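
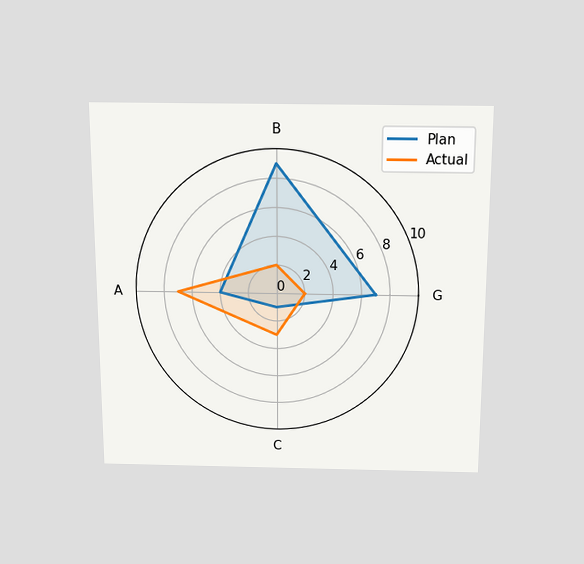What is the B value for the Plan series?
The chart is viewed slightly from above. On the B axis, Plan reaches 9.

9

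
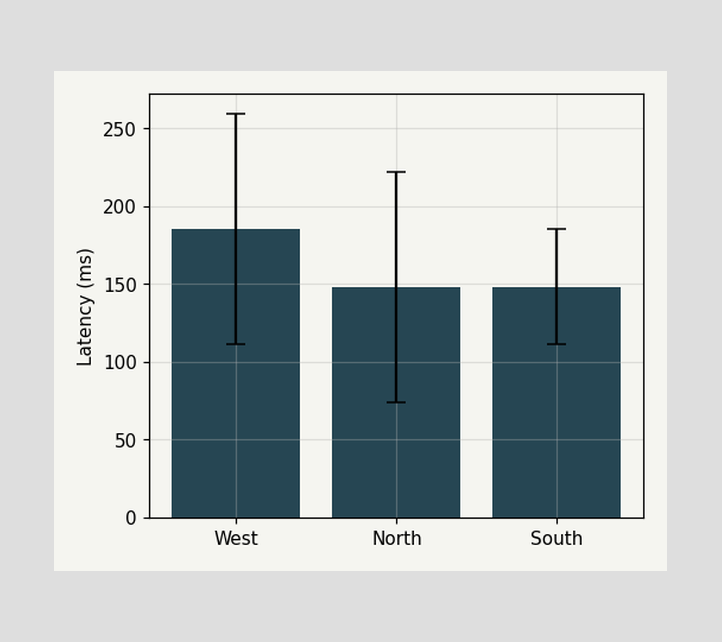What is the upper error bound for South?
The South bar's upper whisker reaches 185ms.

185ms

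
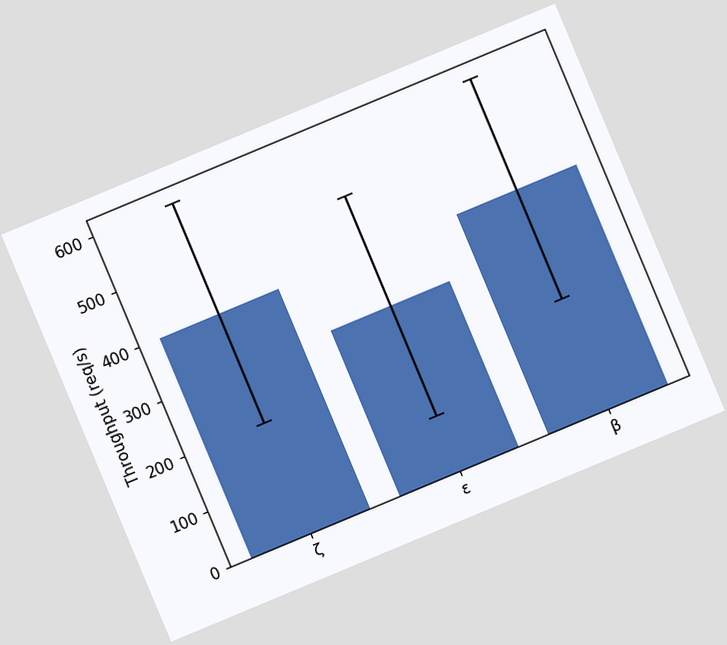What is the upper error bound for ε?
500req/s

The chart is tilted about 23° counter-clockwise. The ε bar's upper whisker reaches 500req/s.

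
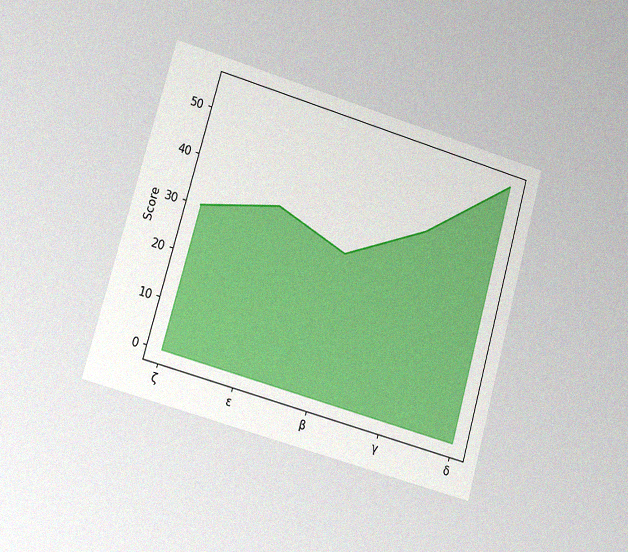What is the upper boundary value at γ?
40

The chart is tilted about 16° clockwise and viewed at a slight angle, with some photo noise. At γ the upper boundary is at 40.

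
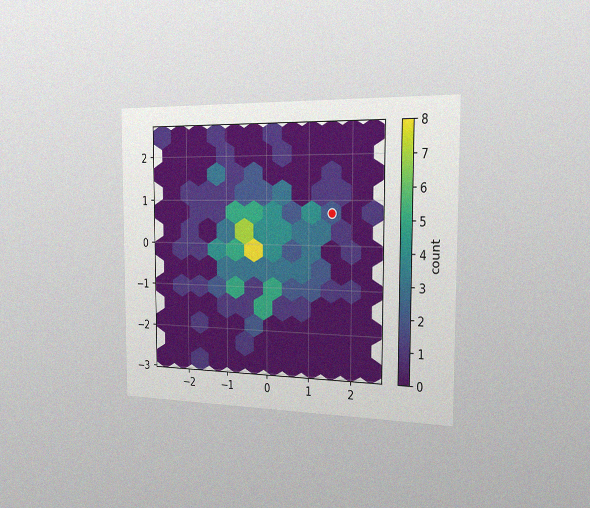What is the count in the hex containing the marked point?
2

The chart is viewed slightly from the right, with some photo noise. The marked hex reads 2 on the colorbar.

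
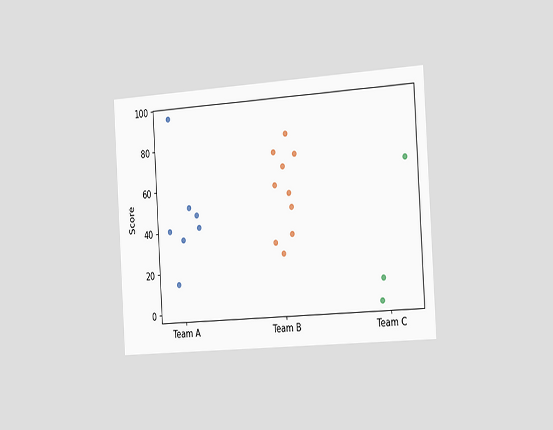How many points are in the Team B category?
The chart is tilted about 3° counter-clockwise and viewed slightly from the right. Counting the markers in the Team B column gives 10.

10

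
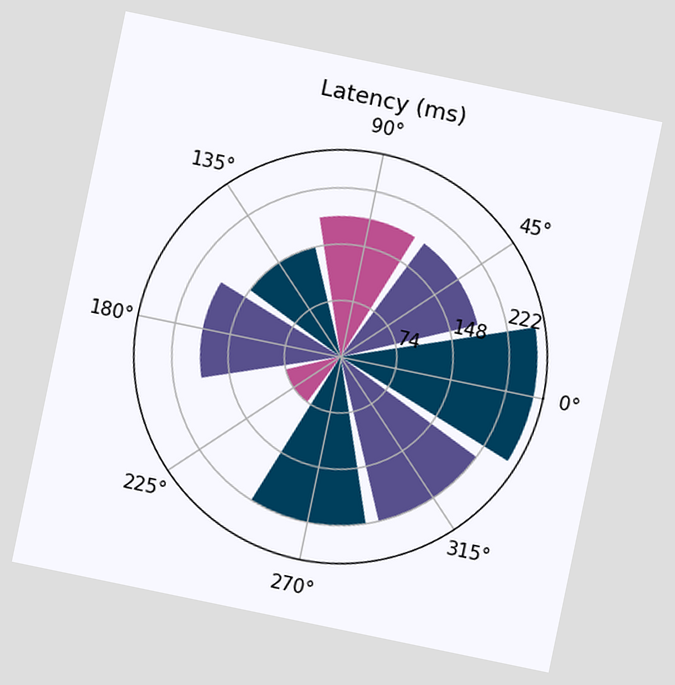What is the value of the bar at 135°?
The chart is tilted about 12° clockwise. The bar at 135° reaches 148ms on the radial axis.

148ms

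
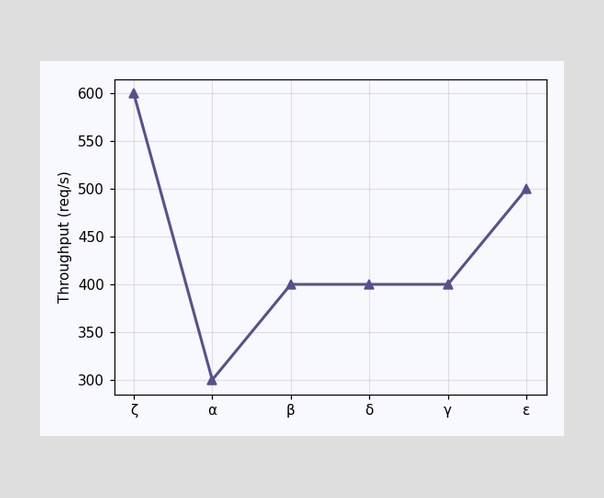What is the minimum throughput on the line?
300req/s

The lowest point is at α, and reading across to the y-axis gives 300req/s.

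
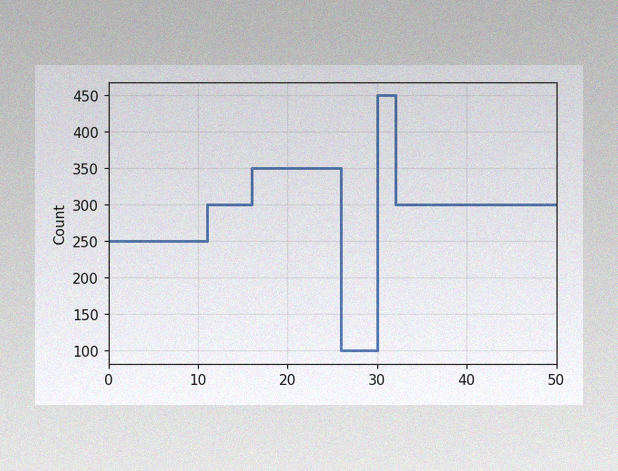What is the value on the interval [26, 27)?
100

The image has some photo noise and uneven lighting. On [26, 27) the step sits at 100.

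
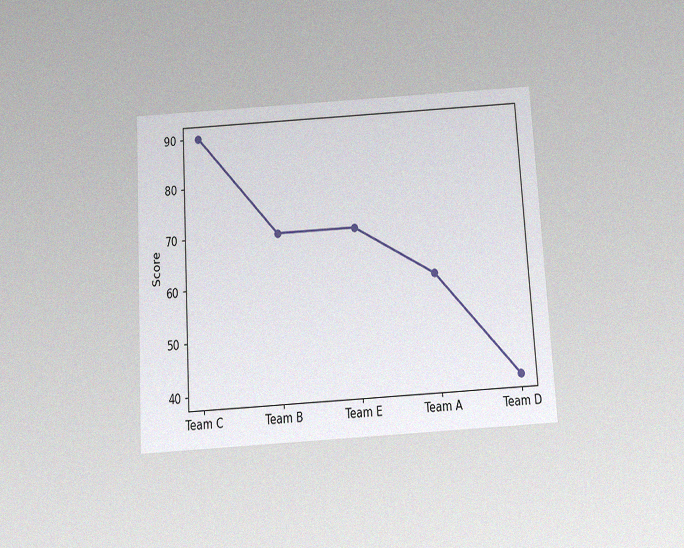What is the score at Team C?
The chart is tilted about 3° counter-clockwise and viewed slightly from below, with some photo noise. At Team C, the line is at 90.

90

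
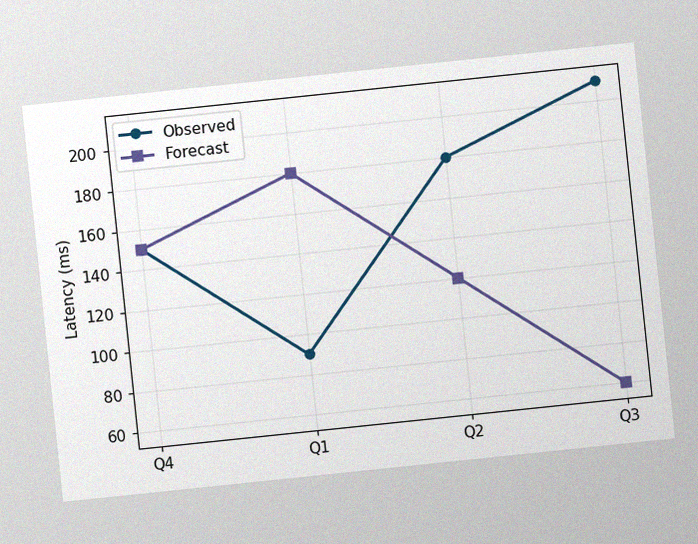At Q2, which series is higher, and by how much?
Observed, by 60ms

The chart is tilted about 6° counter-clockwise, with some photo noise. At Q2, Observed sits above the other line by 60ms.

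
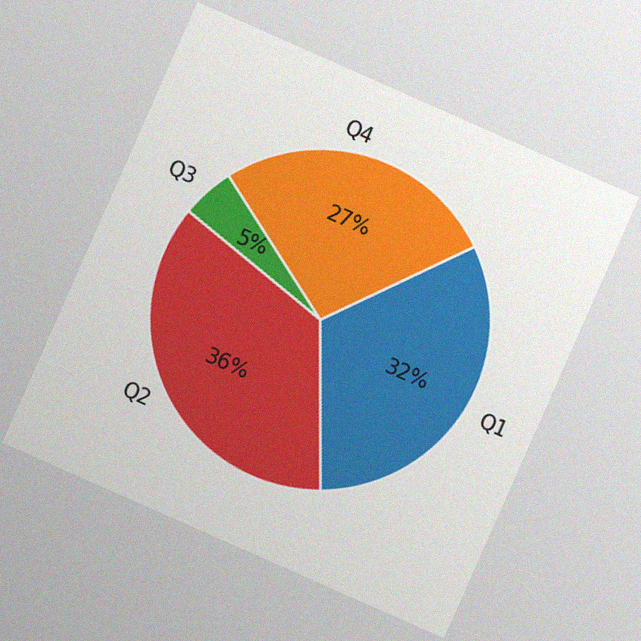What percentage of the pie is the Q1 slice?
The chart is tilted about 24° clockwise, with some photo noise. The Q1 slice takes up 32% of the pie.

32%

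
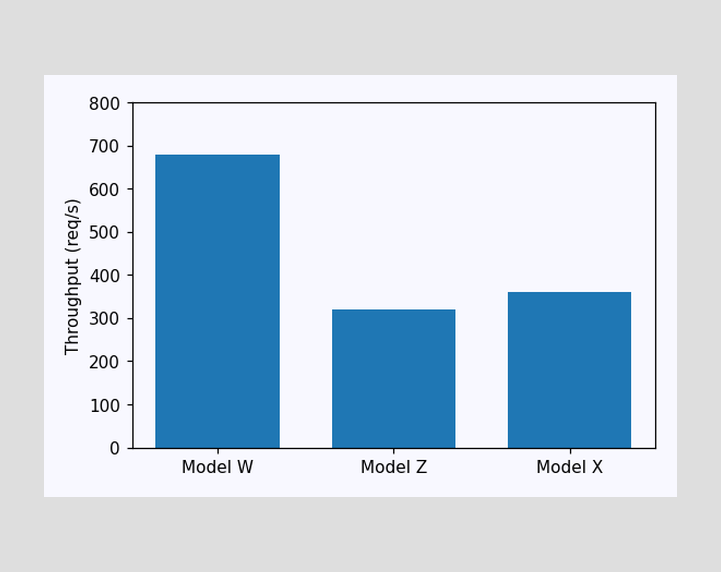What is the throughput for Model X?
Reading along the chart's y-axis, the Model X bar reaches 360req/s.

360req/s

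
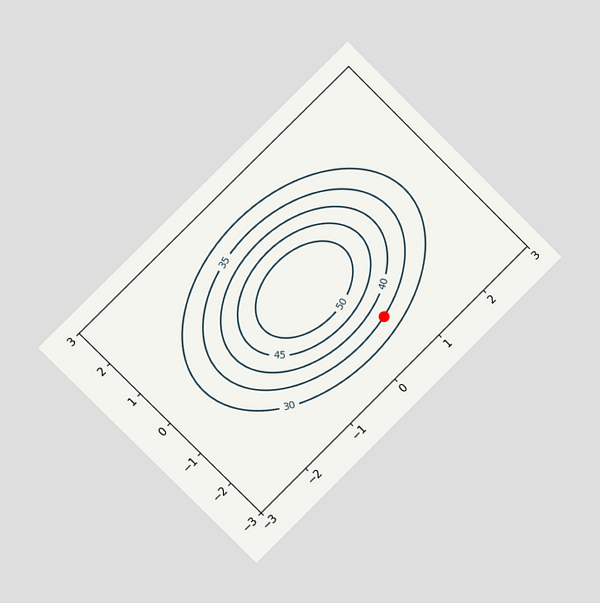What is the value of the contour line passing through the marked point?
35

The chart is tilted about 45° counter-clockwise and viewed slightly from the left. The marked point sits on the contour labelled 35.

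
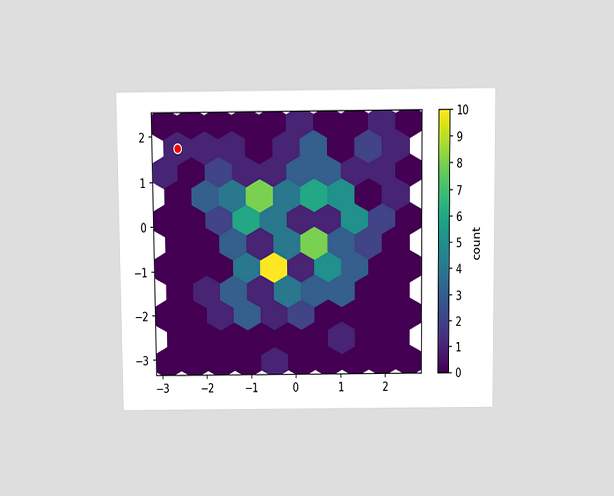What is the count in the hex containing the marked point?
1

The chart is viewed at a slight angle. The marked hex reads 1 on the colorbar.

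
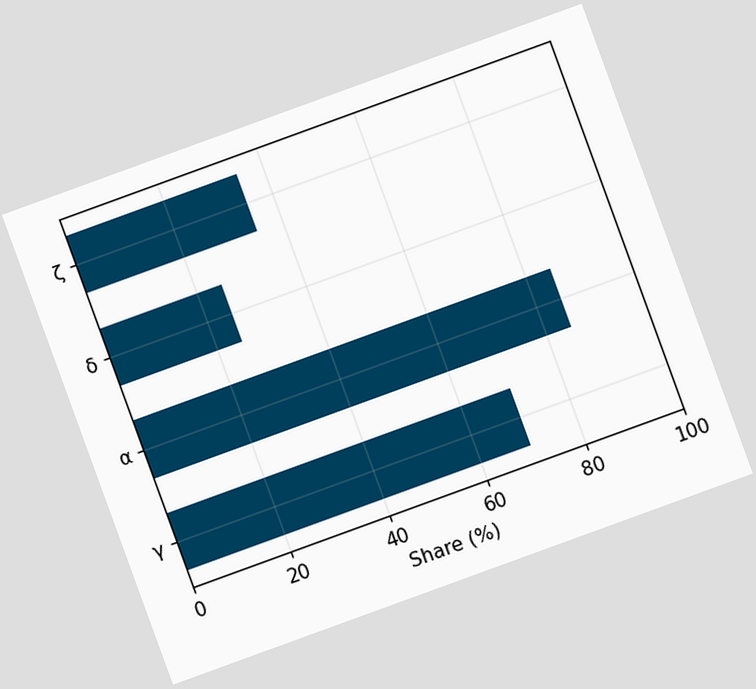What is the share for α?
85%

The chart is tilted about 20° counter-clockwise. Reading along the chart's x-axis, the α bar reaches 85%.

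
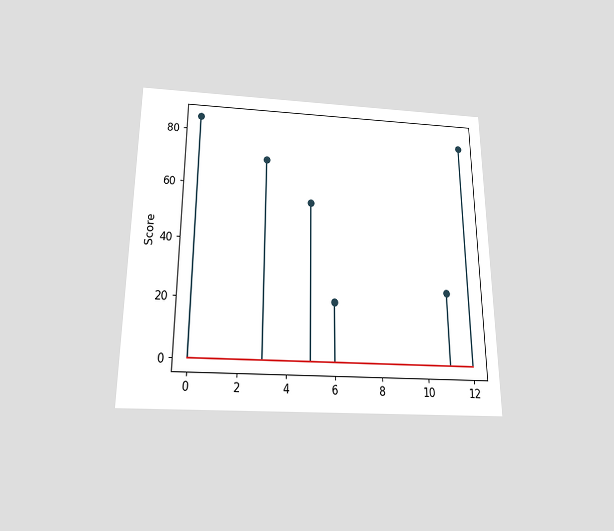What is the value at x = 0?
85

The chart is viewed slightly from below. The stem at x=0 reaches 85.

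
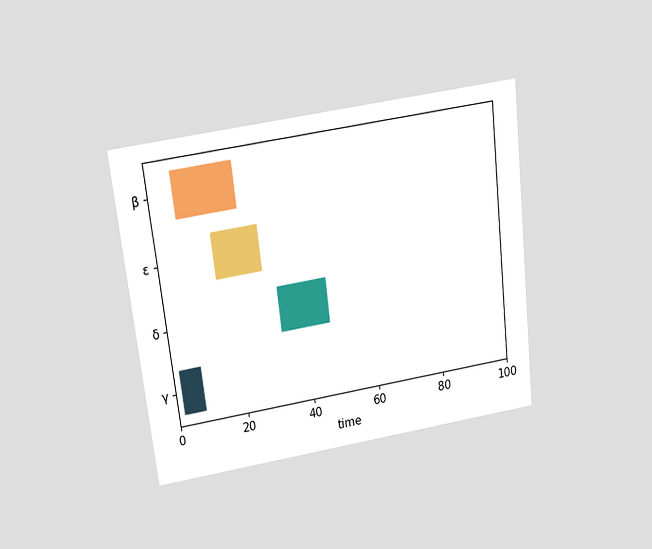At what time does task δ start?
The chart is tilted about 7° counter-clockwise and viewed slightly from above. The δ bar begins at t=33.

33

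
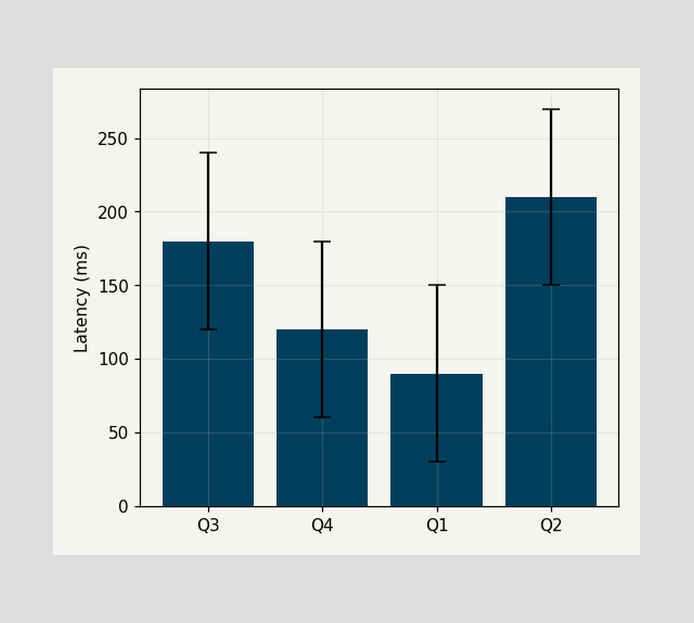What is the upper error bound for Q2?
The Q2 bar's upper whisker reaches 270ms.

270ms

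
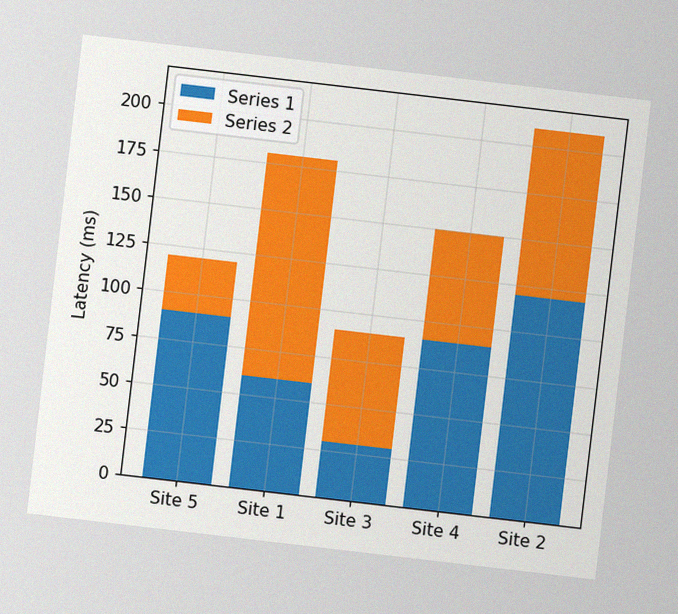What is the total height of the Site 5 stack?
120ms

The chart is tilted about 7° clockwise, with some photo noise. The Site 5 stack's top reaches 120ms on the y-axis.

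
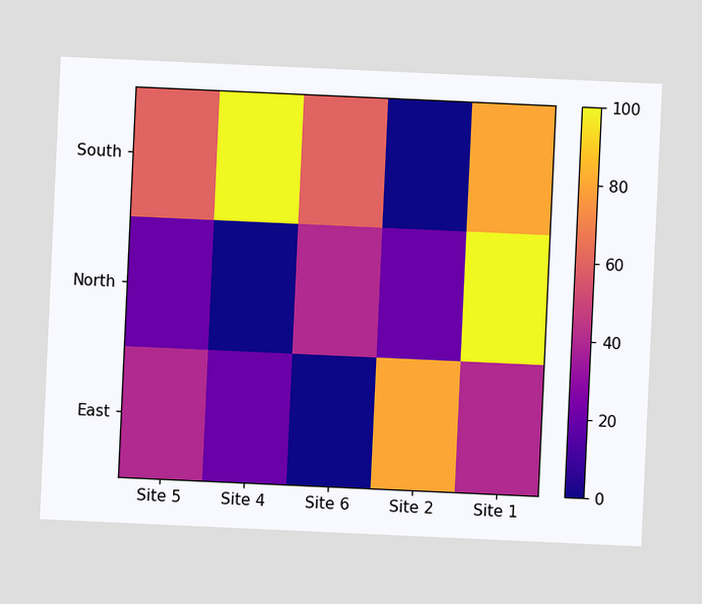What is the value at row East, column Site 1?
The chart is tilted about 3° clockwise. Matching cell (East, Site 1) against the colorbar gives 40.

40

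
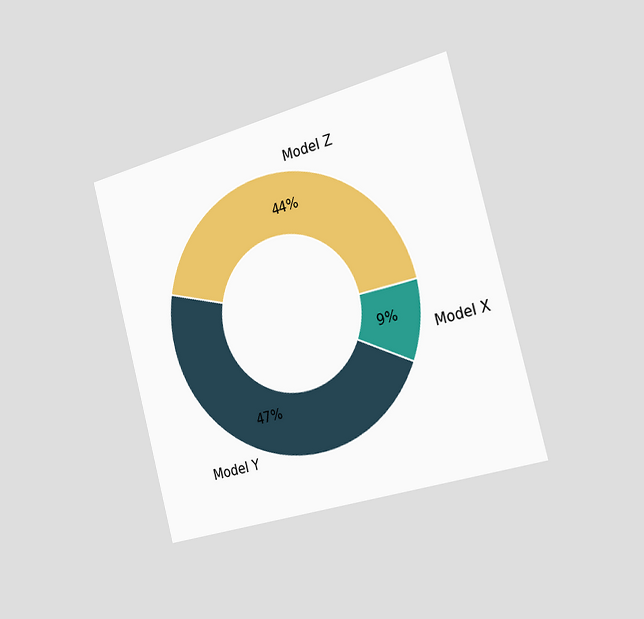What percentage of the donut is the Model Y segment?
The chart is tilted about 15° counter-clockwise and viewed slightly from the right. The Model Y segment takes up 47% of the ring.

47%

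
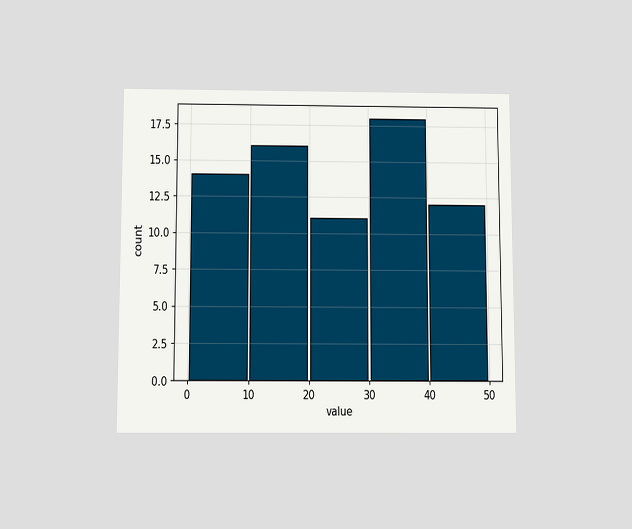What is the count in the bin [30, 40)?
18

The chart is viewed slightly from below. The [30, 40) bin has height 18.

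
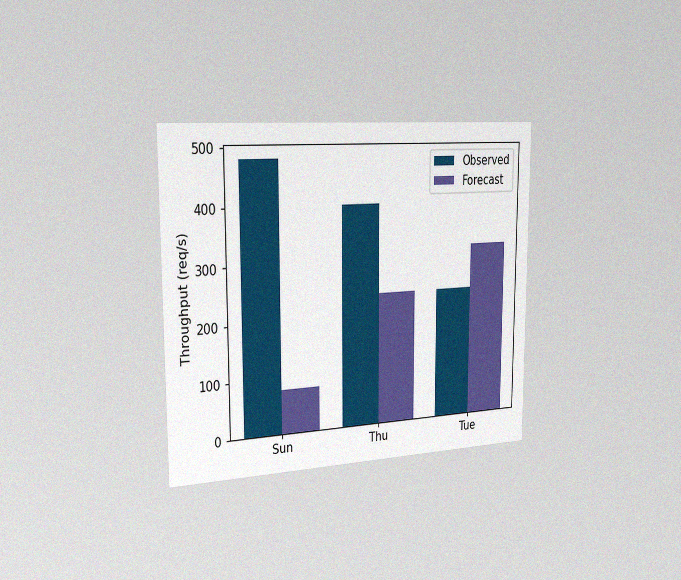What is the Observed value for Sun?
480req/s

The chart is viewed slightly from the left, with some photo noise. The Observed bar at Sun reaches 480req/s on the y-axis.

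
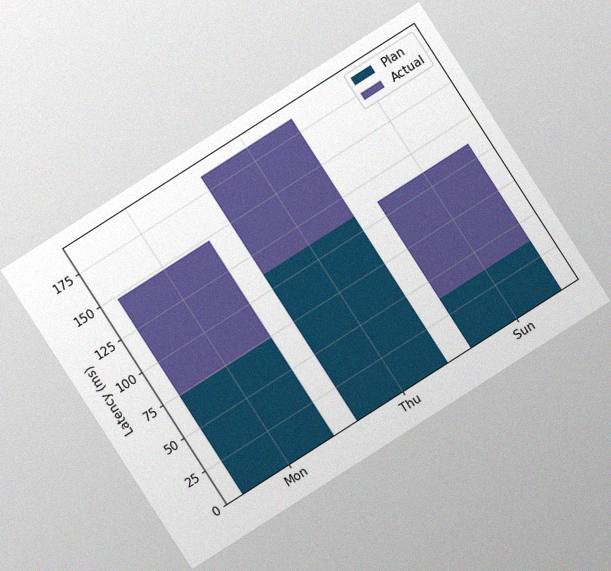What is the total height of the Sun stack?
111ms

The chart is tilted about 33° counter-clockwise, with some photo noise. The Sun stack's top reaches 111ms on the y-axis.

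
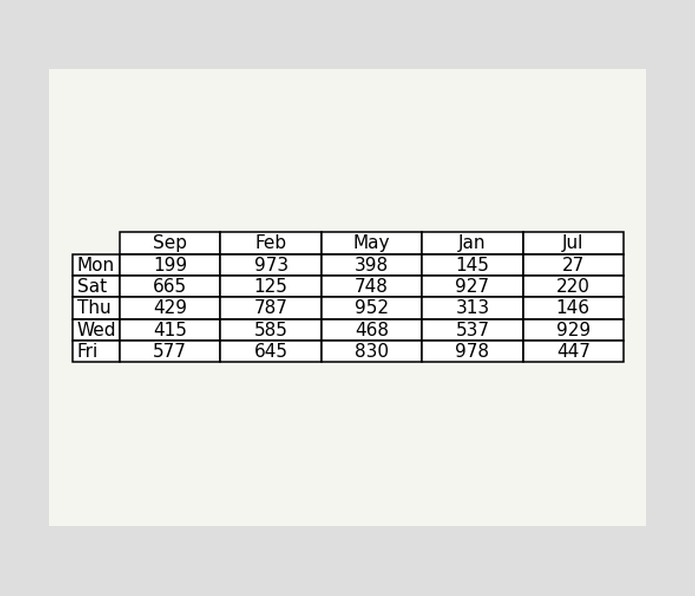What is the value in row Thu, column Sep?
429

The (Thu, Sep) cell reads 429.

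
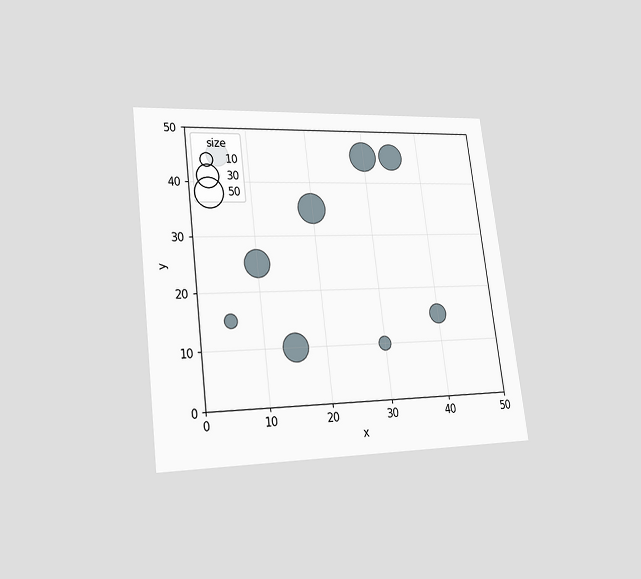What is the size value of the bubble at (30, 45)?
50

The chart is tilted about 7° counter-clockwise and viewed at a slight angle. Matching the bubble at (30, 45) against the size legend gives 50.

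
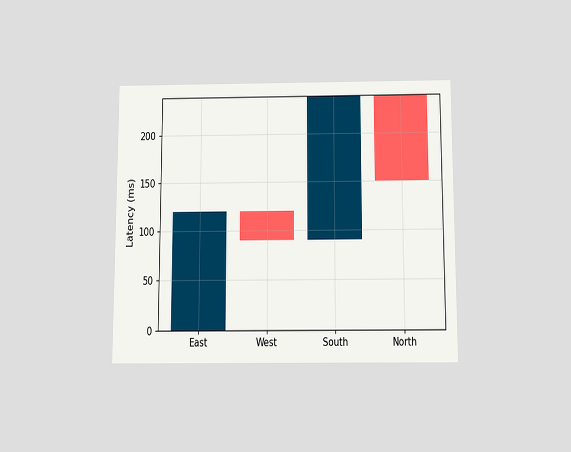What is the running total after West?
90ms

The chart is viewed slightly from below. After West the running total reaches 90ms.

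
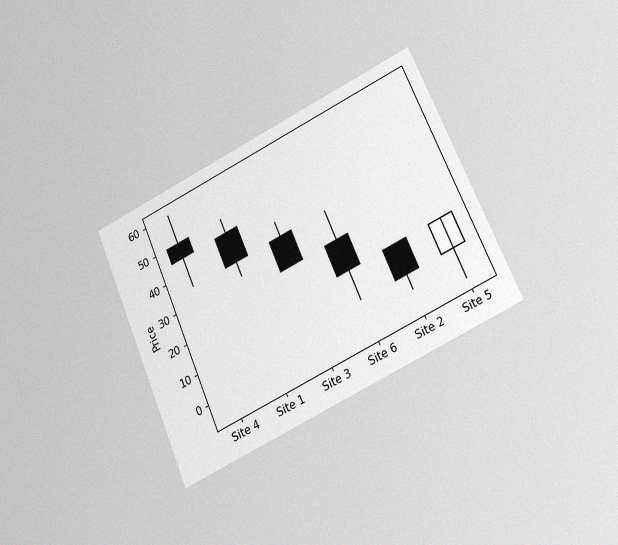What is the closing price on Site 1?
The chart is tilted about 24° counter-clockwise and viewed at a slight angle, with some photo noise. The Site 1 candle closes at 35.

35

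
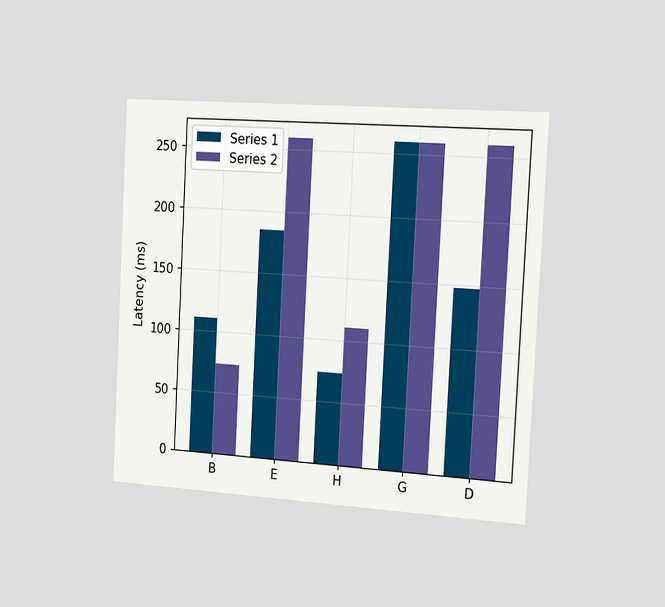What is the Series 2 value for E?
The chart is tilted about 3° clockwise and viewed slightly from the right. The Series 2 bar at E reaches 259ms on the y-axis.

259ms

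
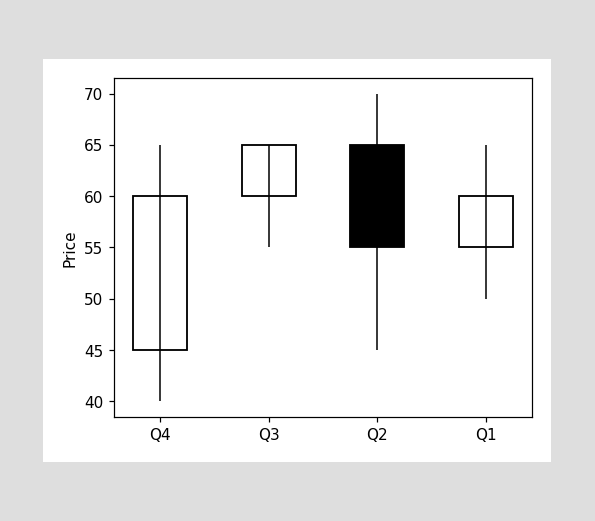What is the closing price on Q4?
60

The Q4 candle closes at 60.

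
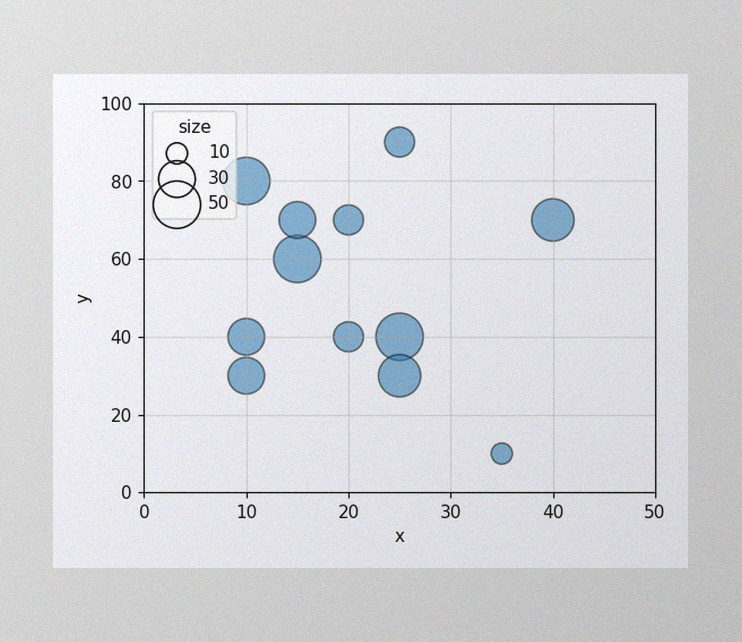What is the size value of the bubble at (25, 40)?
The image has some photo noise and uneven lighting. Matching the bubble at (25, 40) against the size legend gives 50.

50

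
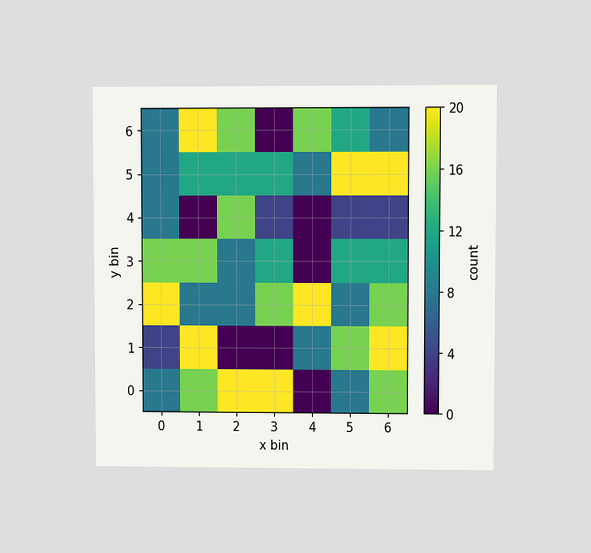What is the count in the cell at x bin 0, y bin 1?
The chart is viewed at a slight angle. Matching the cell (0, 1) against the colorbar gives 4.

4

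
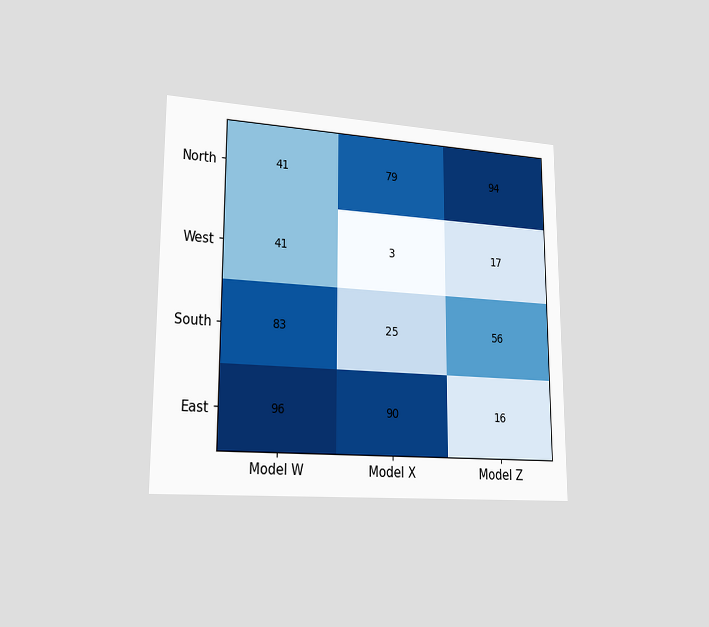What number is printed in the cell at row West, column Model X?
3

The chart is viewed slightly from the left. The (West, Model X) cell reads 3.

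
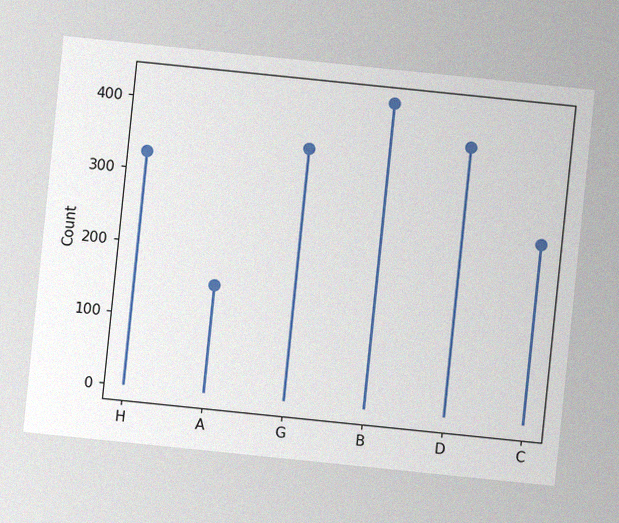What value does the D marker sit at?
The chart is tilted about 6° clockwise, with some photo noise. The D marker sits at 375.

375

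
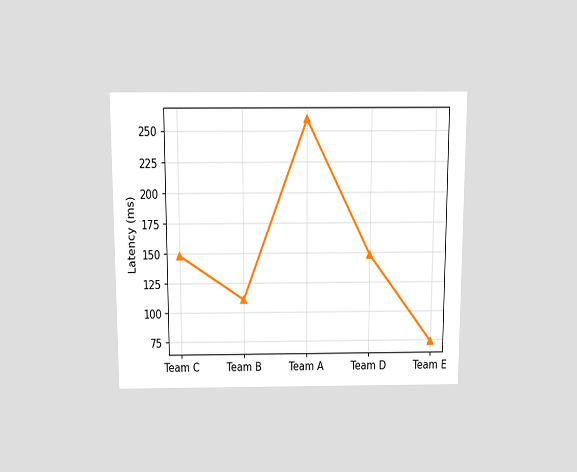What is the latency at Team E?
The chart is viewed slightly from above. At Team E, the line is at 74ms.

74ms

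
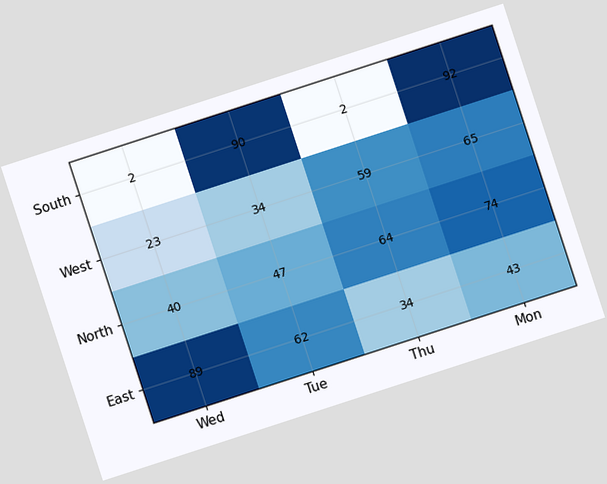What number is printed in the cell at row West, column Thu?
The chart is tilted about 18° counter-clockwise. The (West, Thu) cell reads 59.

59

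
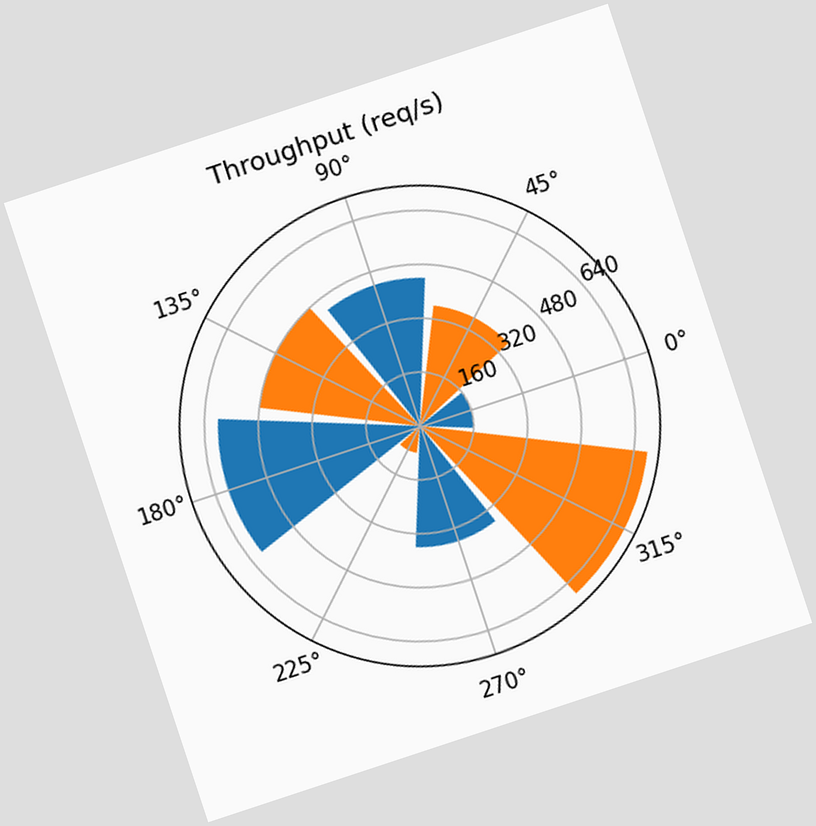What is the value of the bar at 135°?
480req/s

The chart is tilted about 18° counter-clockwise. The bar at 135° reaches 480req/s on the radial axis.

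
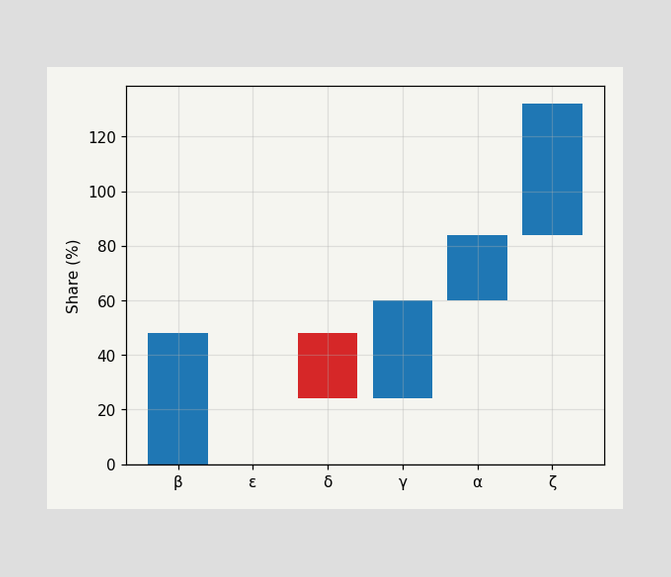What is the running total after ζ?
After ζ the running total reaches 132%.

132%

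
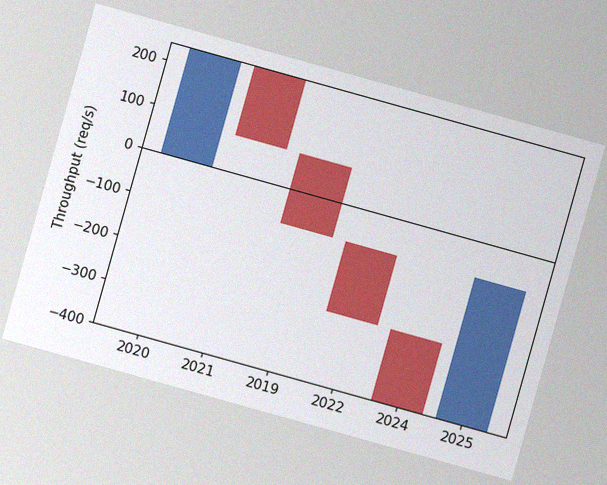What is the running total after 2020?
The chart is tilted about 16° clockwise, with some photo noise. After 2020 the running total reaches 240req/s.

240req/s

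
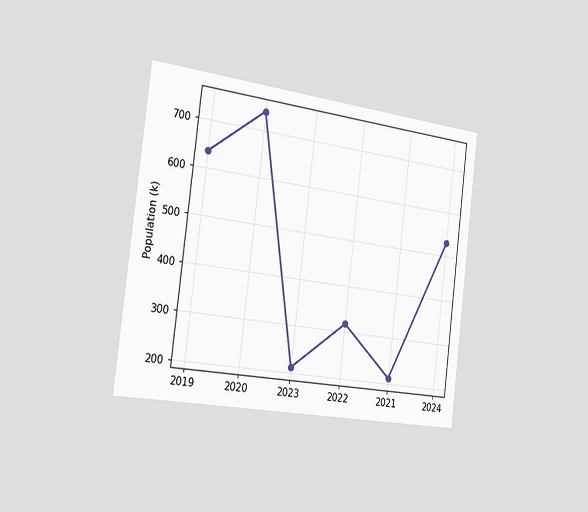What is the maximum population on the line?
The chart is tilted about 7° clockwise and viewed slightly from the left. The highest point is at 2020, and reading across to the y-axis gives 742k.

742k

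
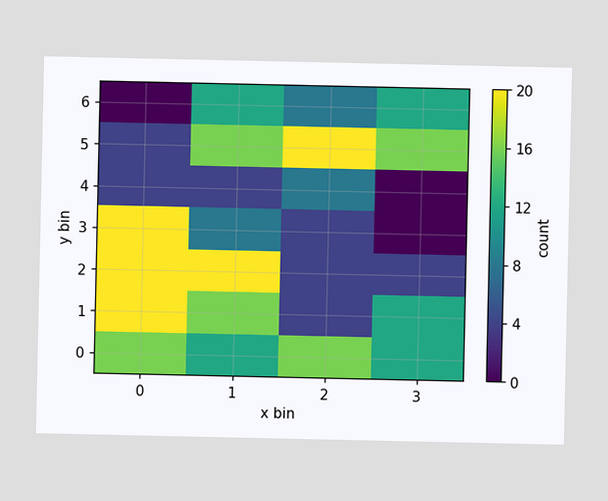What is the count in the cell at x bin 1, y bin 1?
Matching the cell (1, 1) against the colorbar gives 16.

16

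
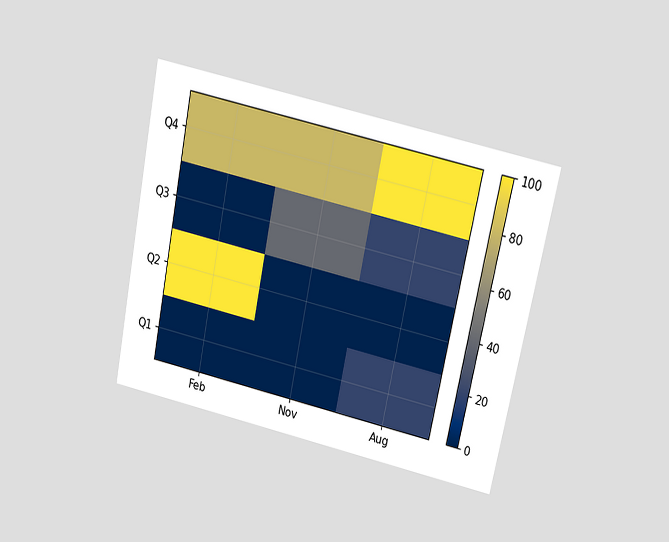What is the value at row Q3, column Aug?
The chart is tilted about 12° clockwise and viewed slightly from above. Matching cell (Q3, Aug) against the colorbar gives 20.

20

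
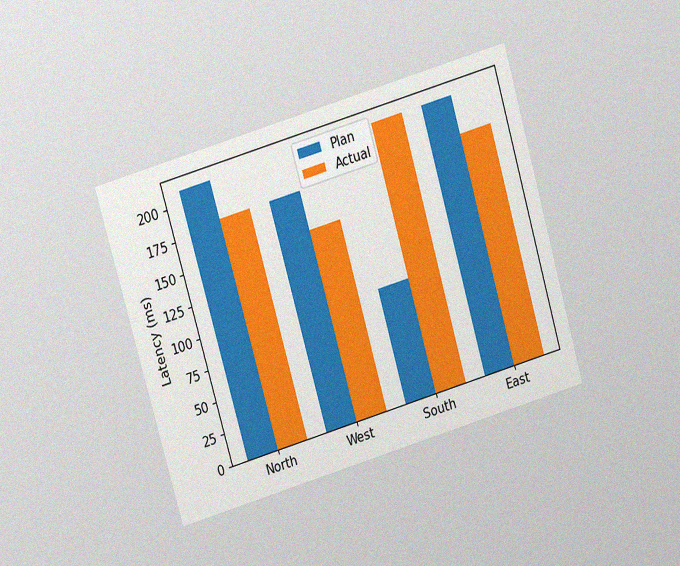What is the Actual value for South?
210ms

The chart is tilted about 16° counter-clockwise and viewed at a slight angle, with some photo noise. The Actual bar at South reaches 210ms on the y-axis.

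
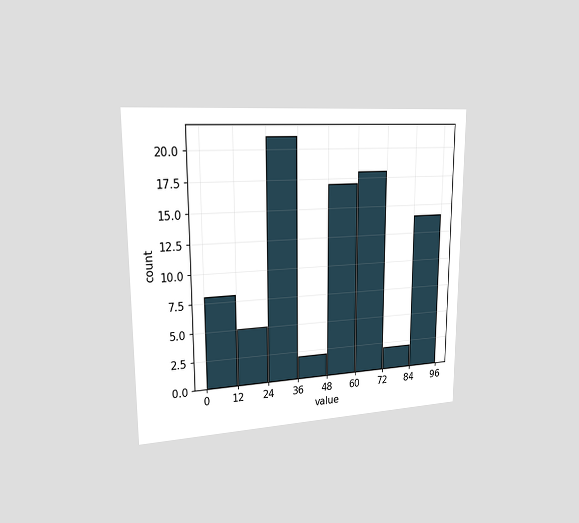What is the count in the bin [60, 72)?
The chart is viewed slightly from the left. The [60, 72) bin has height 18.

18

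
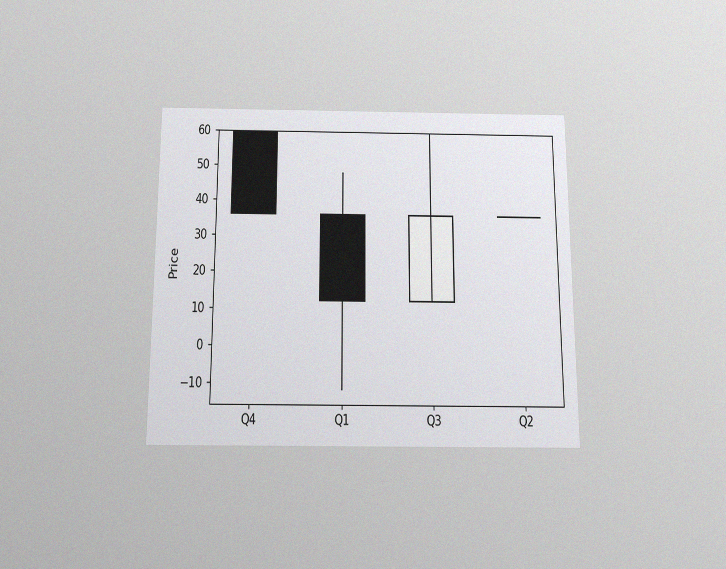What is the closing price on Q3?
36

The chart is viewed slightly from below, with some photo noise. The Q3 candle closes at 36.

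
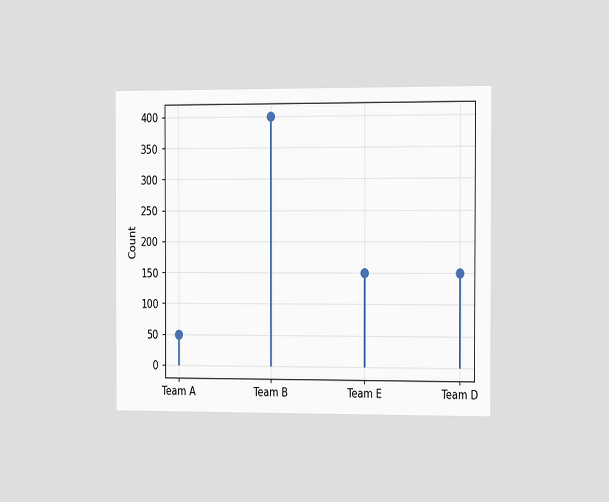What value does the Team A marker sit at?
50

The chart is viewed slightly from the right. The Team A marker sits at 50.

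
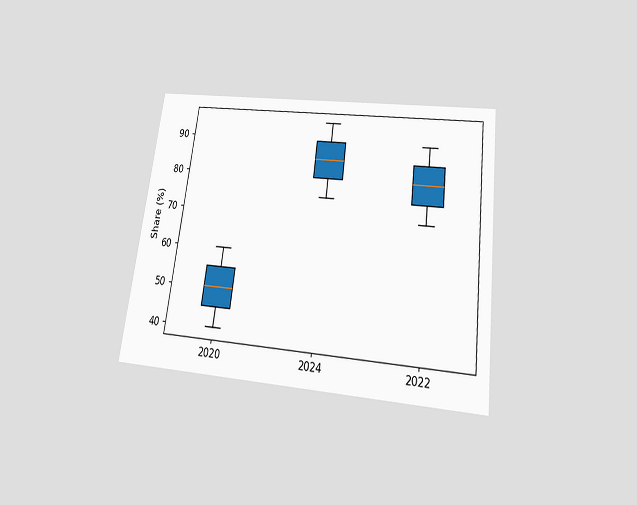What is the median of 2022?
The chart is tilted about 7° clockwise and viewed slightly from below. The median line in the 2022 box sits at 80%.

80%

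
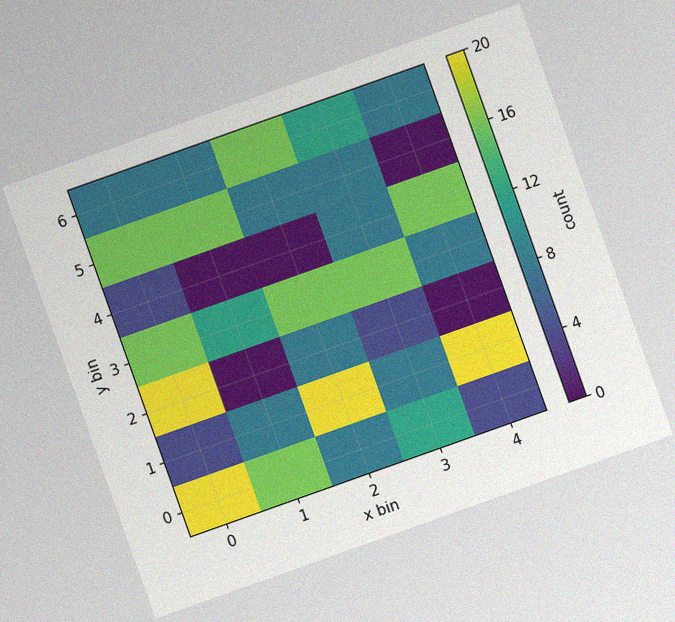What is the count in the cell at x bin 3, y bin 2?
4

The chart is tilted about 20° counter-clockwise, with some photo noise. Matching the cell (3, 2) against the colorbar gives 4.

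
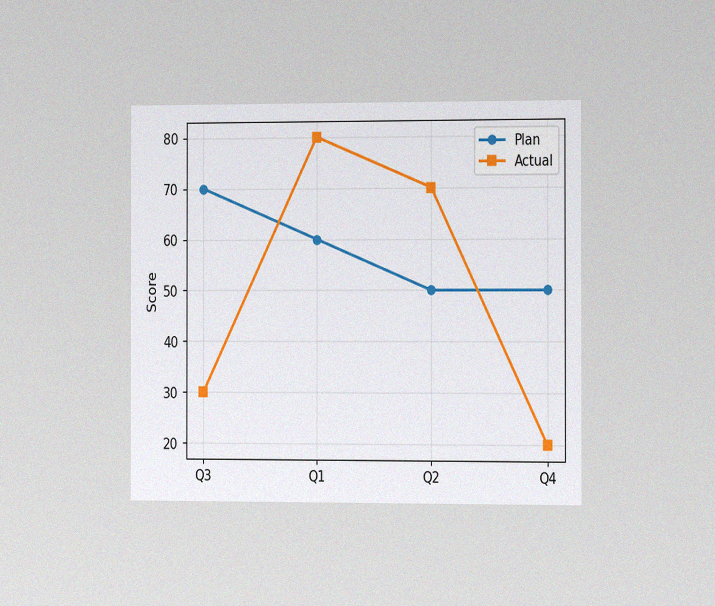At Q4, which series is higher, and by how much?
Plan, by 30

The chart is viewed slightly from the right, with some photo noise. At Q4, Plan sits above the other line by 30.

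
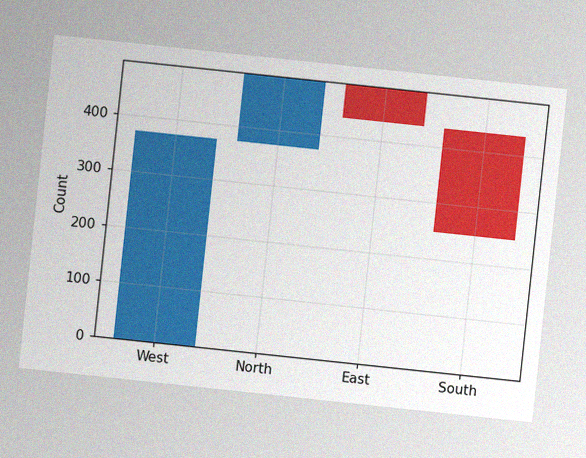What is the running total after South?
248

The chart is tilted about 6° clockwise, with some photo noise. After South the running total reaches 248.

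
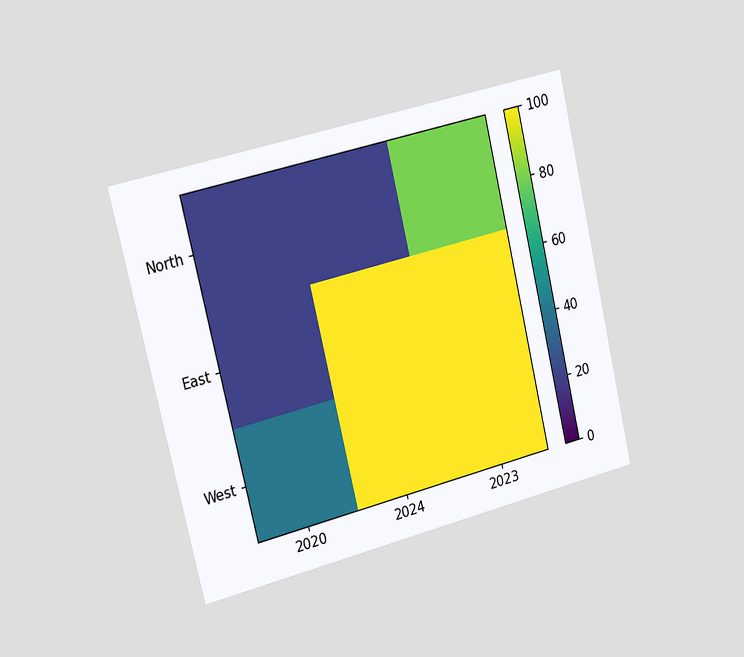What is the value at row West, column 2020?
The chart is tilted about 13° counter-clockwise and viewed slightly from the left. Matching cell (West, 2020) against the colorbar gives 40.

40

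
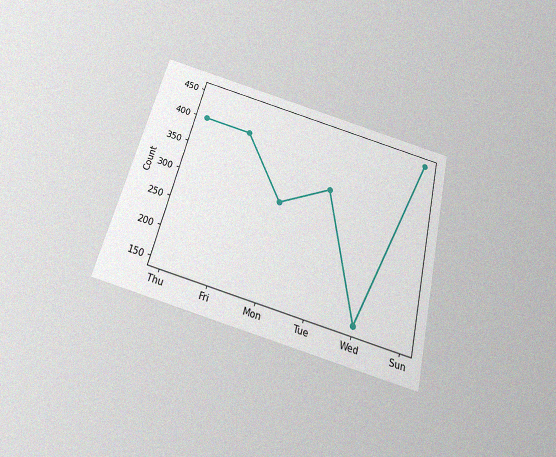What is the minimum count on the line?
The chart is tilted about 14° clockwise and viewed slightly from below, with some photo noise. The lowest point is at Wed, and reading across to the y-axis gives 150.

150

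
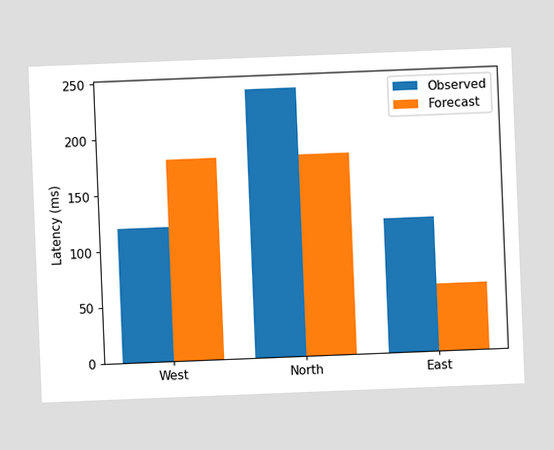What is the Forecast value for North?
180ms

The chart is tilted about 2° counter-clockwise. The Forecast bar at North reaches 180ms on the y-axis.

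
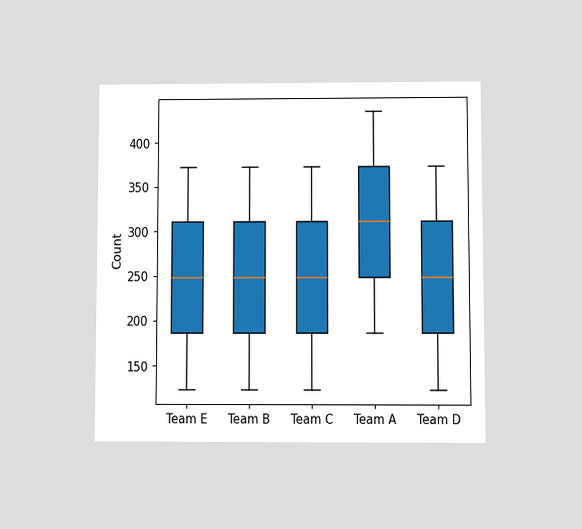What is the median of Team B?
The chart is viewed at a slight angle. The median line in the Team B box sits at 248.

248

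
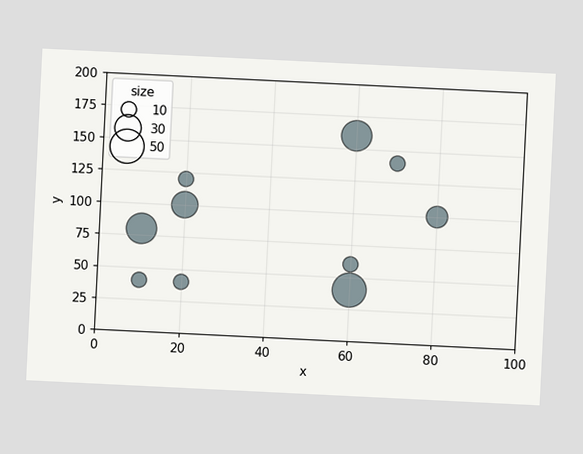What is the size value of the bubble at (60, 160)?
The chart is tilted about 3° clockwise. Matching the bubble at (60, 160) against the size legend gives 40.

40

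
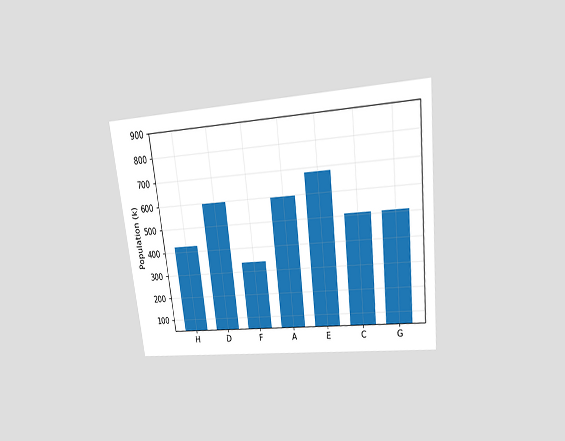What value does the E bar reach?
The chart is tilted about 7° counter-clockwise and viewed at a slight angle. Reading along the chart's y-axis, the E bar reaches 680k.

680k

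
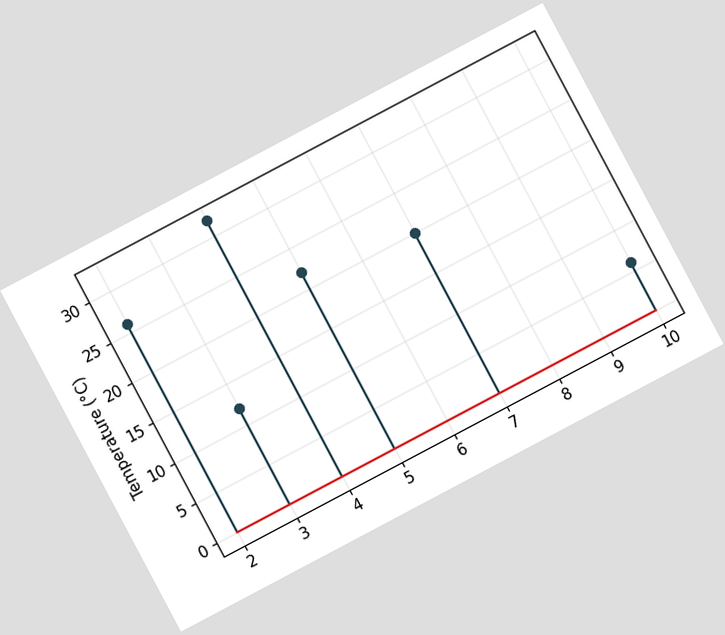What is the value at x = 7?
The chart is tilted about 28° counter-clockwise. The stem at x=7 reaches 20°C.

20°C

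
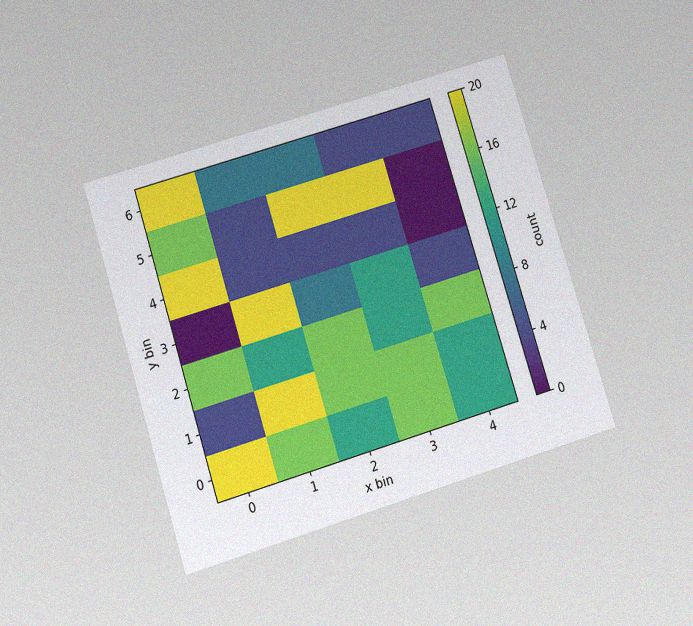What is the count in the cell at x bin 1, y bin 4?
4

The chart is tilted about 17° counter-clockwise and viewed slightly from below, with some photo noise. Matching the cell (1, 4) against the colorbar gives 4.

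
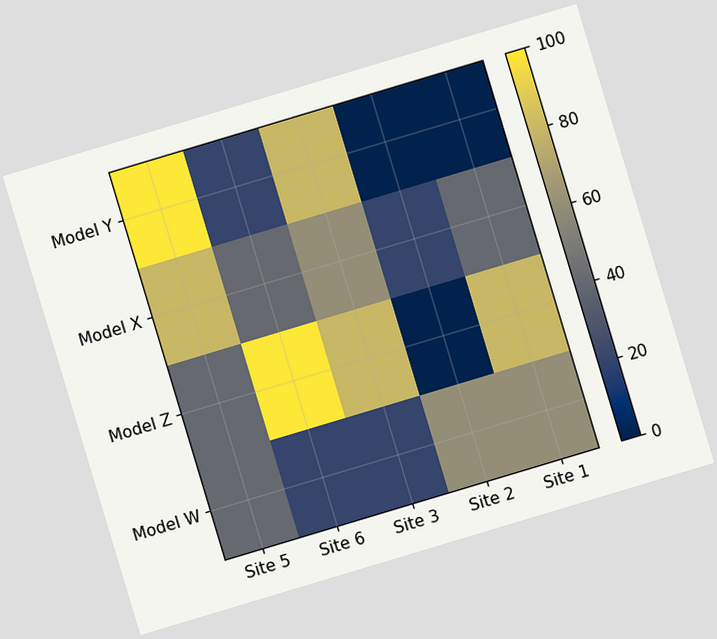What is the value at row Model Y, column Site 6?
The chart is tilted about 17° counter-clockwise. Matching cell (Model Y, Site 6) against the colorbar gives 20.

20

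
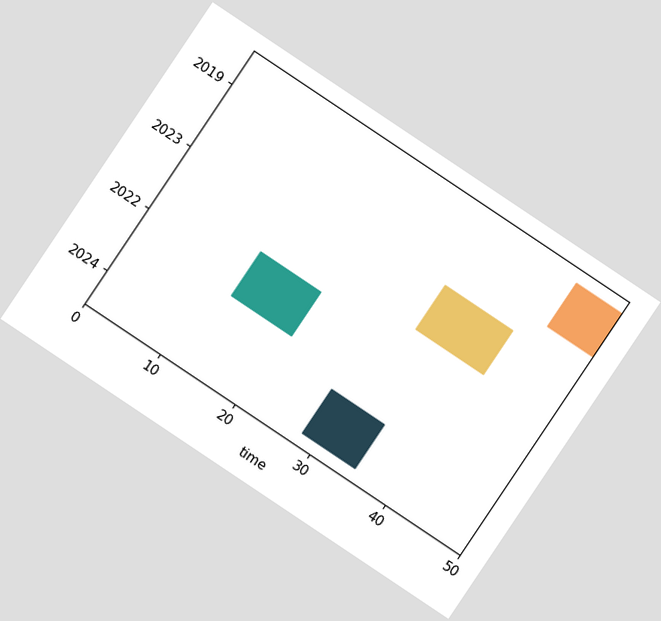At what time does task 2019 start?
44

The chart is tilted about 34° clockwise. The 2019 bar begins at t=44.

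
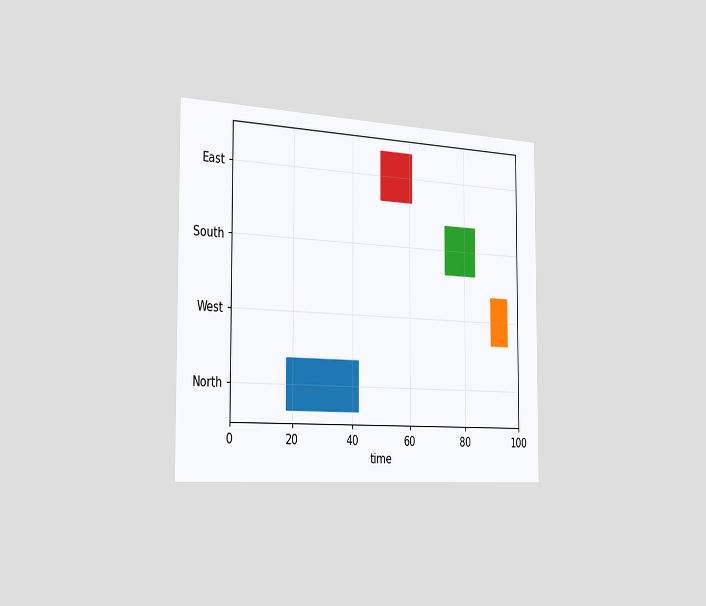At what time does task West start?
The chart is viewed slightly from the left. The West bar begins at t=90.

90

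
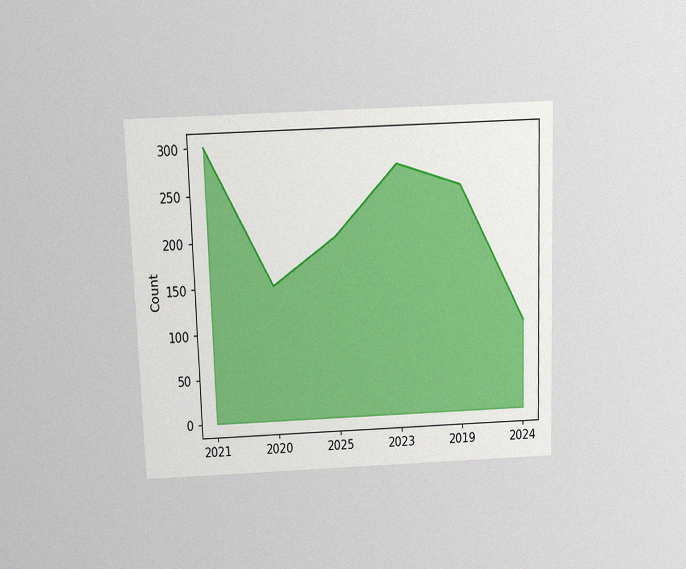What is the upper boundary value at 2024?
100

The chart is viewed slightly from above, with some photo noise. At 2024 the upper boundary is at 100.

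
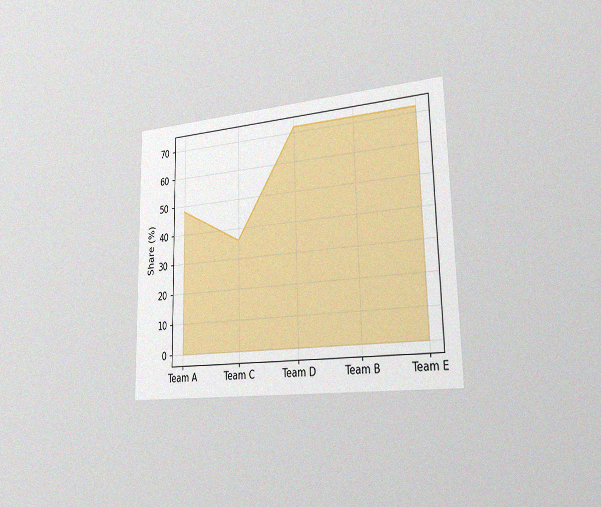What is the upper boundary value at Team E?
72%

The chart is viewed slightly from the right, with some photo noise. At Team E the upper boundary is at 72%.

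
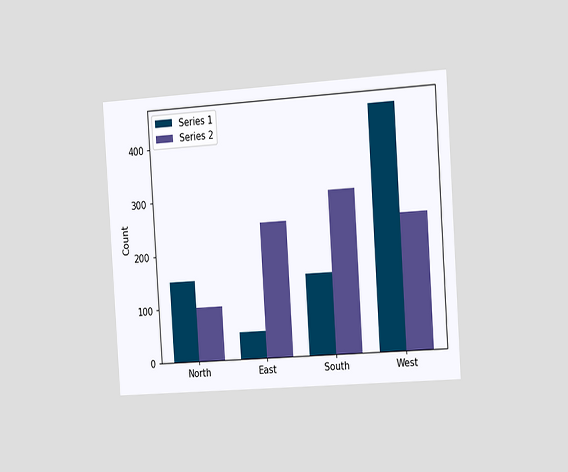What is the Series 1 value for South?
150

The chart is tilted about 4° counter-clockwise and viewed slightly from the right. The Series 1 bar at South reaches 150 on the y-axis.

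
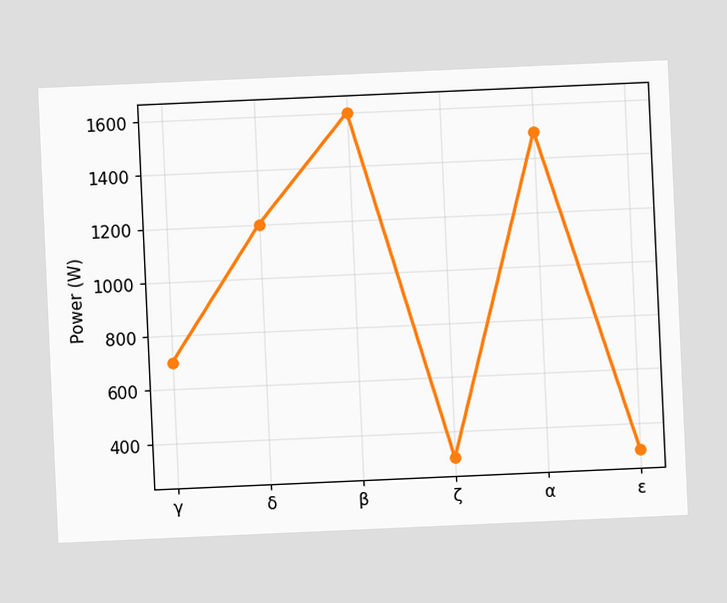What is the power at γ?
700W

The chart is tilted about 3° counter-clockwise. At γ, the line is at 700W.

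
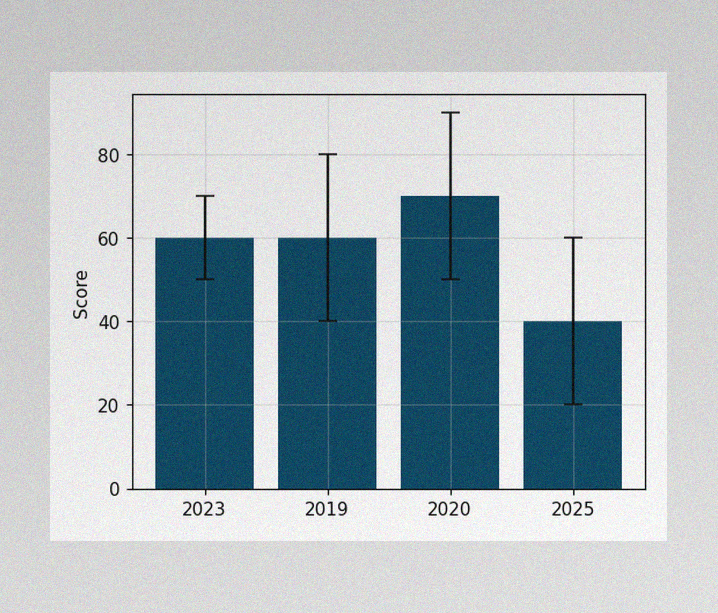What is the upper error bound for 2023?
70

The image has some photo noise and uneven lighting. The 2023 bar's upper whisker reaches 70.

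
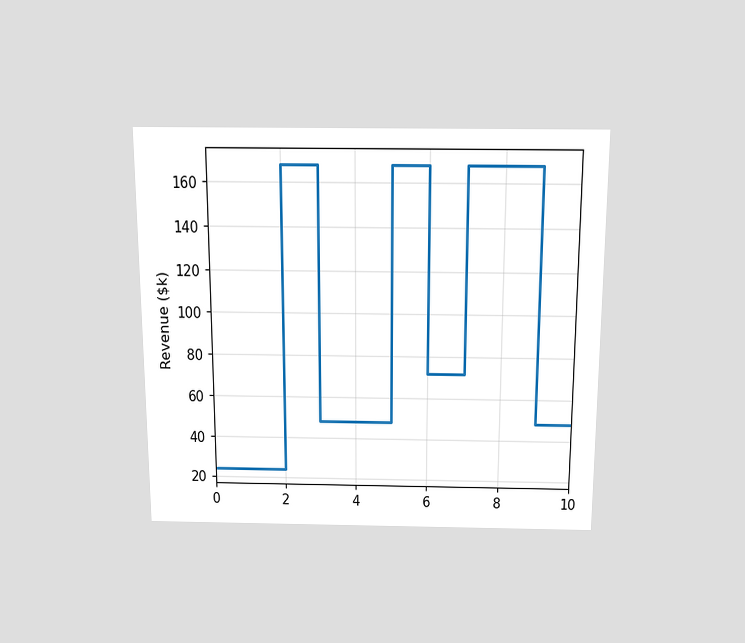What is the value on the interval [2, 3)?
$168k

The chart is viewed slightly from above. On [2, 3) the step sits at $168k.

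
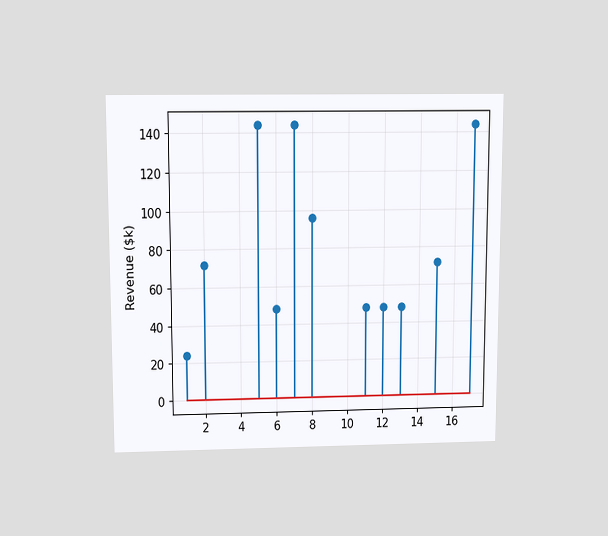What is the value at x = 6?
The chart is viewed slightly from above. The stem at x=6 reaches $48k.

$48k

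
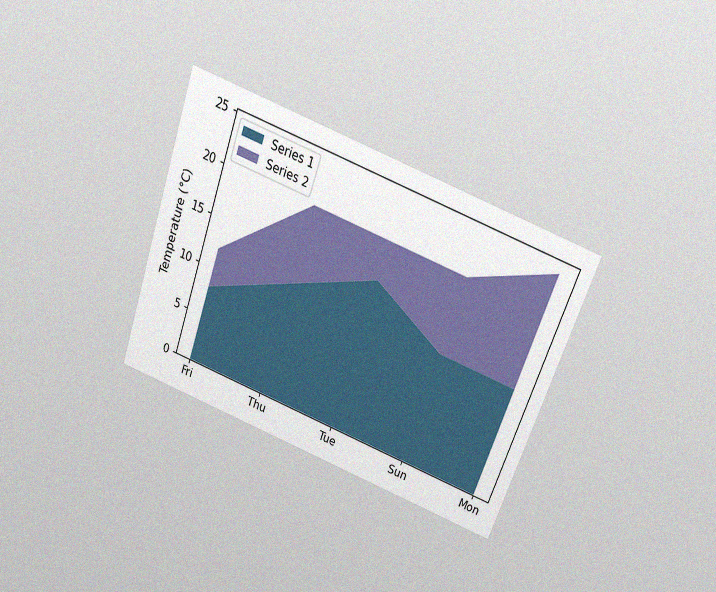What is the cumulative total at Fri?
The chart is tilted about 20° clockwise and viewed slightly from above, with some photo noise. The stacked total at Fri reaches 12°C.

12°C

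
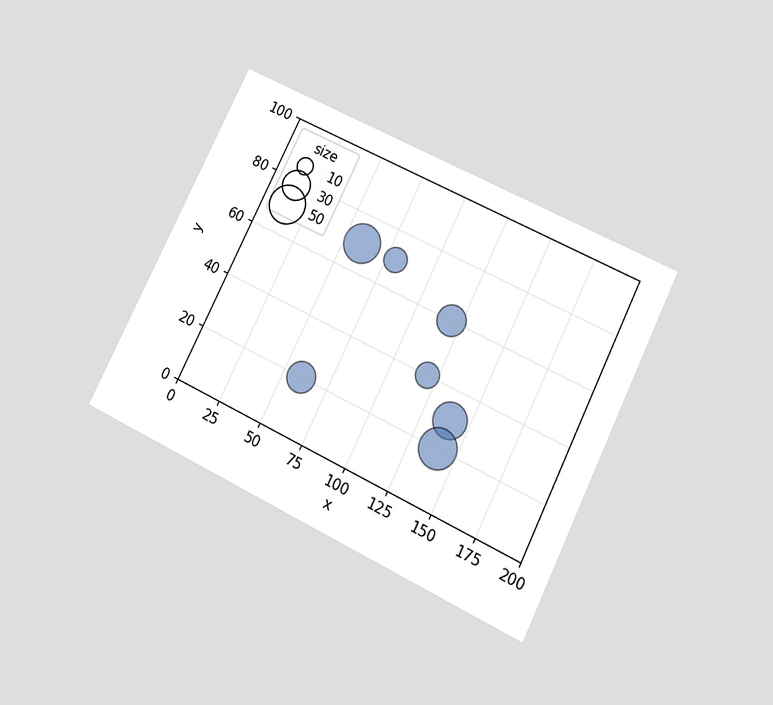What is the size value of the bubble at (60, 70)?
The chart is tilted about 26° clockwise and viewed slightly from below. Matching the bubble at (60, 70) against the size legend gives 50.

50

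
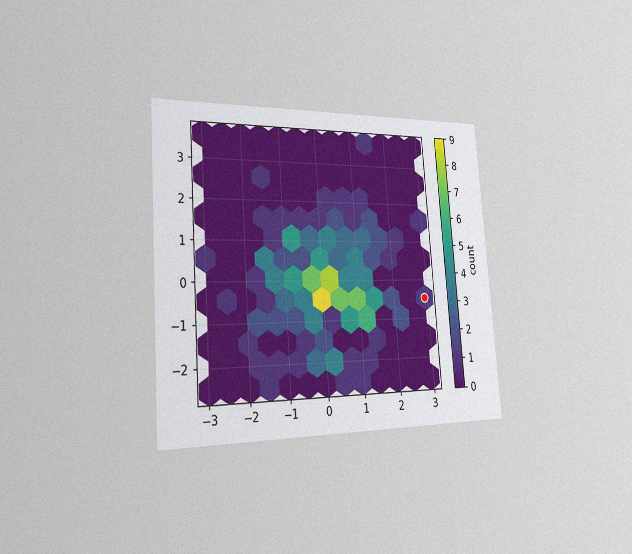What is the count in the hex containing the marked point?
The chart is tilted about 4° counter-clockwise and viewed slightly from the left, with some photo noise. The marked hex reads 1 on the colorbar.

1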